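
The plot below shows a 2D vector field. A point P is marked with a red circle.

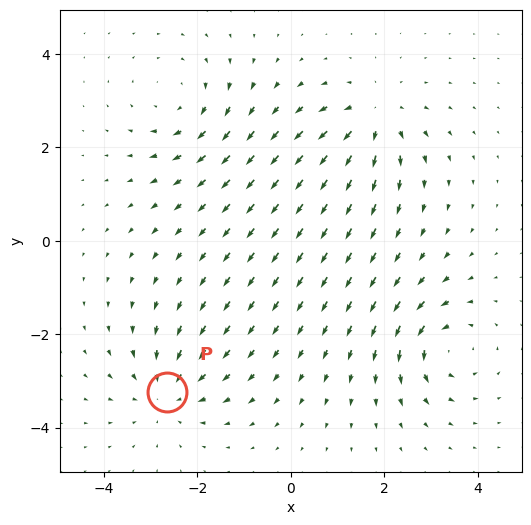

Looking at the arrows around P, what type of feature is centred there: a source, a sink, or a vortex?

sink

At P (-2.7, -3.2) the arrows converge inward. Divergence about -5, curl ≈0 — negative divergence with near-zero curl is a sink.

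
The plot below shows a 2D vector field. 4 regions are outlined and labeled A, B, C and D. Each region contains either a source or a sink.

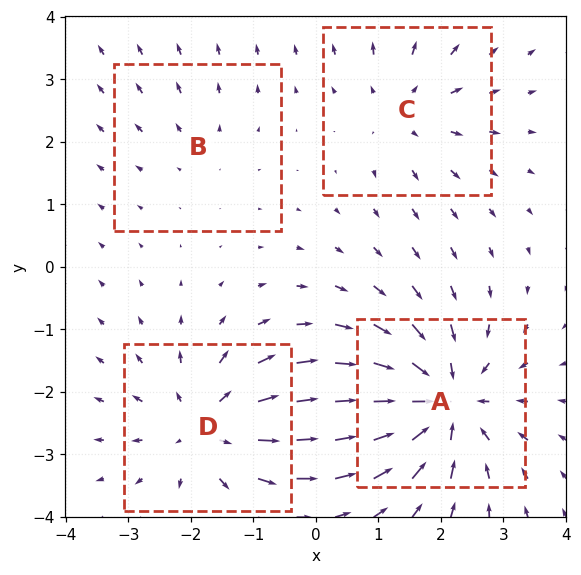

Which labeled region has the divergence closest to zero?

B

Divergence at each region's feature centre — A: about -7, B: about +2, C: about +4, D: about +5. Region B is closest to zero.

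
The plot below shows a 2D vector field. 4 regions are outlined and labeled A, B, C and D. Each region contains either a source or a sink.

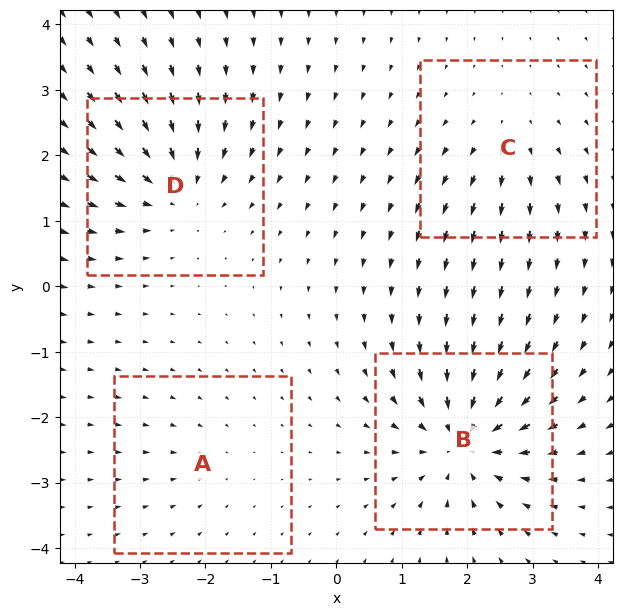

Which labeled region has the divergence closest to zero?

A

Divergence at each region's feature centre — A: about -2, B: about -8, C: about +4, D: about -6. Region A is closest to zero.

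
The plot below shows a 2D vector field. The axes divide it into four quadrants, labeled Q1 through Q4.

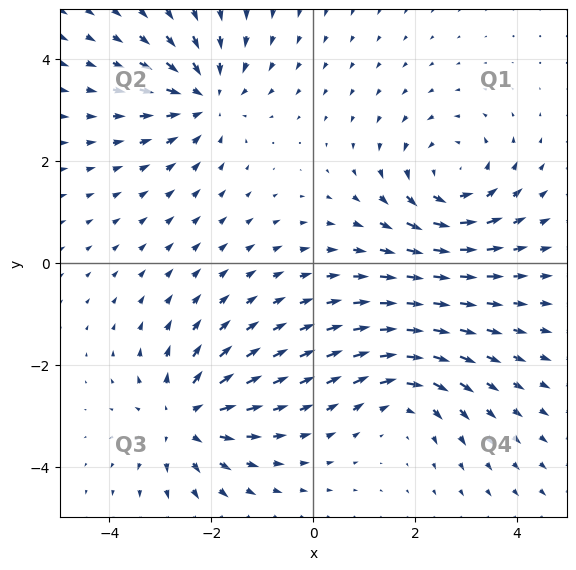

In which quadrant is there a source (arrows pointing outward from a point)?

Q3

The source sits at approximately (-2.5, -3.0), which lies in quadrant Q3. The divergence there is about +5, positive as expected for a source.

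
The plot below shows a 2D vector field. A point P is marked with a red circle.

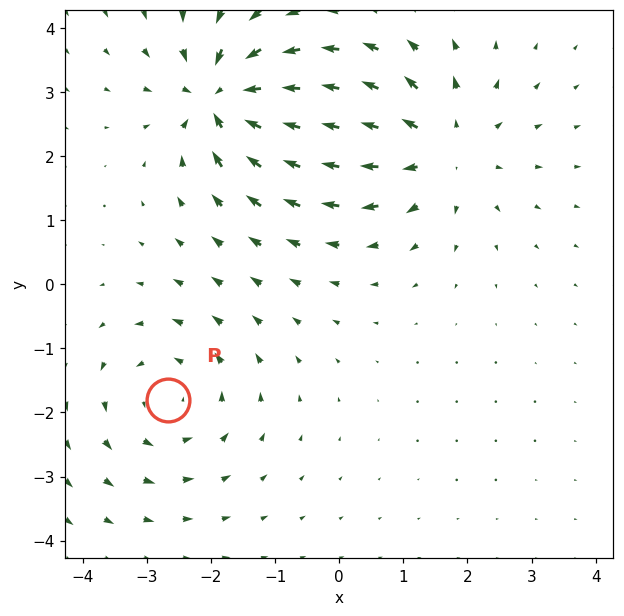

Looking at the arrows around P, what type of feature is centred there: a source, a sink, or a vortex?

vortex

At P (-2.7, -1.8) the arrows circulate counterclockwise. Divergence ≈0, curl about +3 — near-zero divergence with nonzero curl is a vortex.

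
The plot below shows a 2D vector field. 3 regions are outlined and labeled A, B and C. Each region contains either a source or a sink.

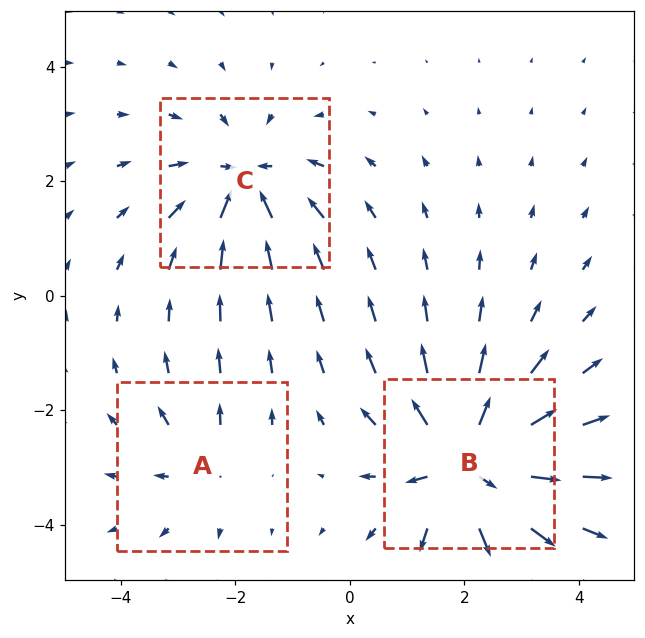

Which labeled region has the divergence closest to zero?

Divergence at each region's feature centre — A: about +2, B: about +5, C: about -4. Region A is closest to zero.

A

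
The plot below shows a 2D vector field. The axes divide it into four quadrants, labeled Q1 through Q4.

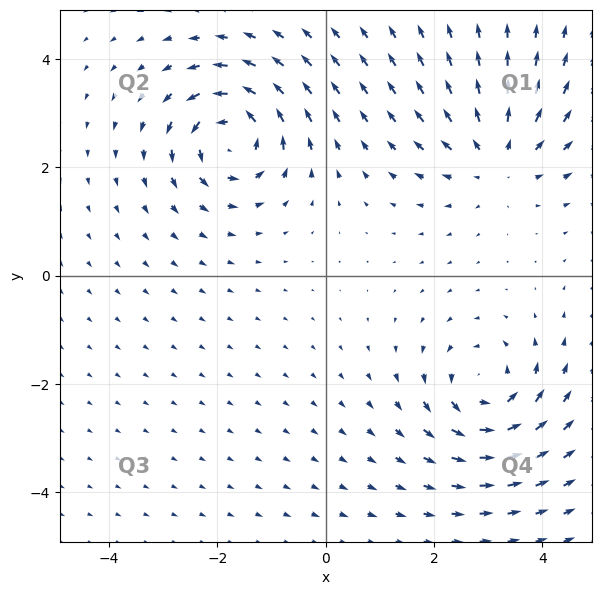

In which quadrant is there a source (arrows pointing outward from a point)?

Q1

The source sits at approximately (3.2, 2.2), which lies in quadrant Q1. The divergence there is about +4, positive as expected for a source.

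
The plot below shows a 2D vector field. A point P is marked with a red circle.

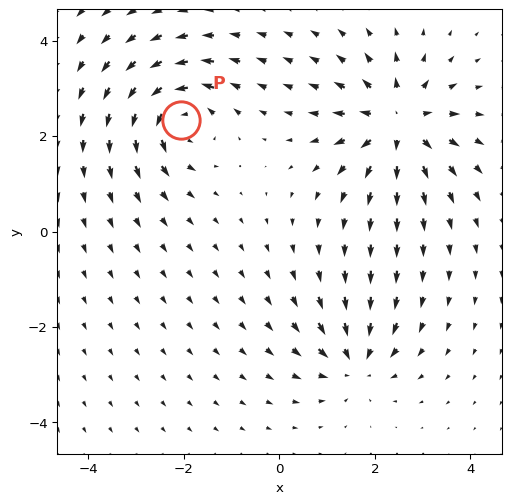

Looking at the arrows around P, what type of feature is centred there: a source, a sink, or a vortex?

vortex

At P (-2.1, 2.3) the arrows circulate counterclockwise. Divergence ≈0, curl about +5 — near-zero divergence with nonzero curl is a vortex.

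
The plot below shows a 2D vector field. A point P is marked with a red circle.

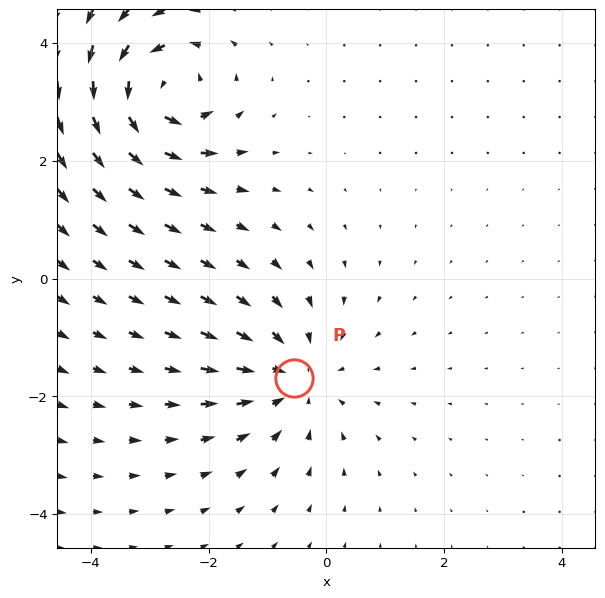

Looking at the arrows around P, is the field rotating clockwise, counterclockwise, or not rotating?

Near P at (-0.5, -1.7) the arrows show no circulation. The curl there is ≈0.

not rotating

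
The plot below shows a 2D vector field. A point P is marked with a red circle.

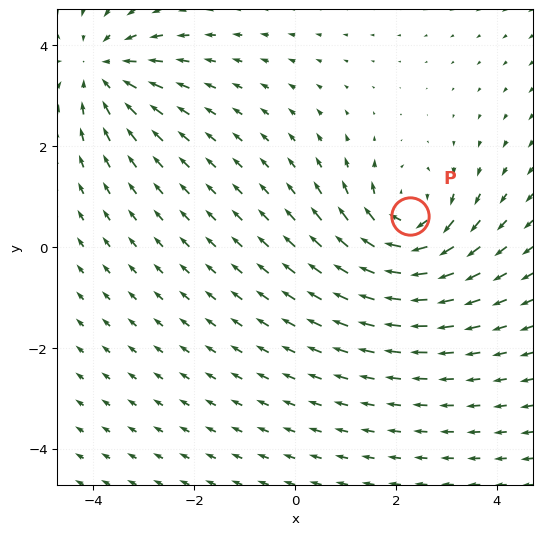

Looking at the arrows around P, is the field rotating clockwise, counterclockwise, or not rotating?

clockwise

Near P at (2.3, 0.6) the arrows circulate clockwise. The curl (z-component) there is about -5; negative curl means clockwise rotation.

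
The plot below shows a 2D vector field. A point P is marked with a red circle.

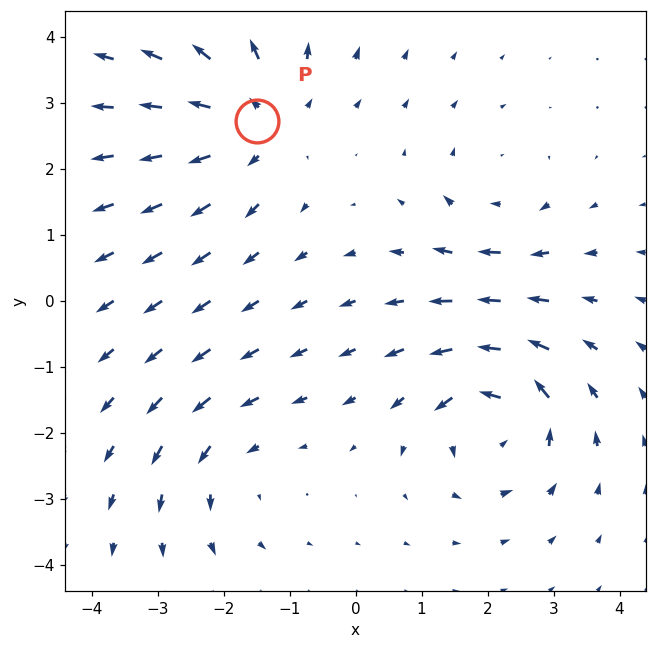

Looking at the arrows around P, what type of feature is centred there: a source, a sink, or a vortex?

source

At P (-1.5, 2.7) the arrows spread outward. Divergence about +4, curl ≈0 — positive divergence with near-zero curl is a source.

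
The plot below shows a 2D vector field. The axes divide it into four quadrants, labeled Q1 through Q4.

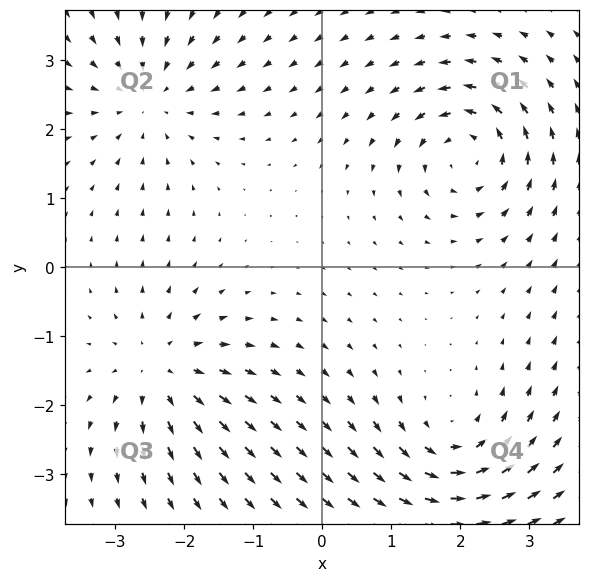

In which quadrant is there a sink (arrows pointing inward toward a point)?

The sink sits at approximately (-2.5, 2.5), which lies in quadrant Q2. The divergence there is about -4, negative as expected for a sink.

Q2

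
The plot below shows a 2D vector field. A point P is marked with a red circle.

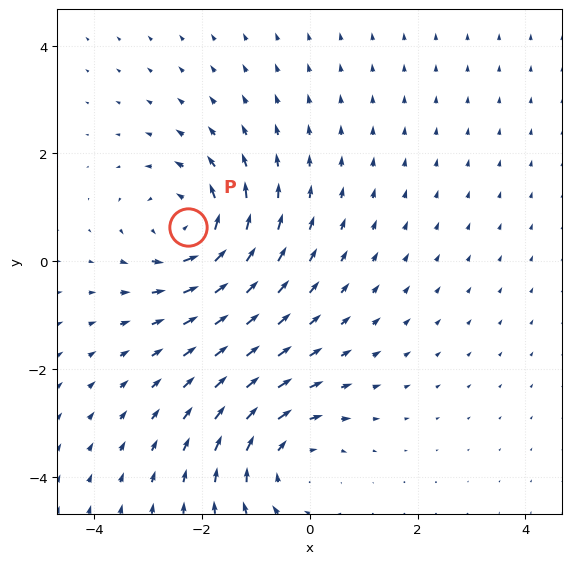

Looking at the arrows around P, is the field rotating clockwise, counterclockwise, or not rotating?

counterclockwise

Near P at (-2.3, 0.6) the arrows circulate counterclockwise. The curl (z-component) there is about +4; positive curl means counterclockwise rotation.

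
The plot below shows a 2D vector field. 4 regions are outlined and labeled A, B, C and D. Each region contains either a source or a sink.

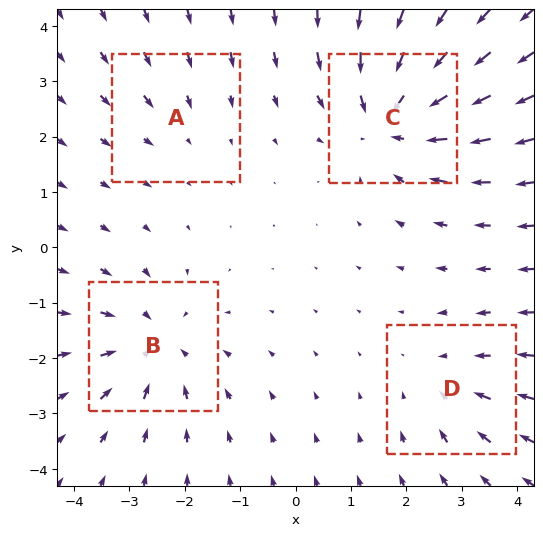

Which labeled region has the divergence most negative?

C

Divergence at each region's feature centre — A: about -2, B: about -4, C: about -6, D: about -3. Region C is most negative.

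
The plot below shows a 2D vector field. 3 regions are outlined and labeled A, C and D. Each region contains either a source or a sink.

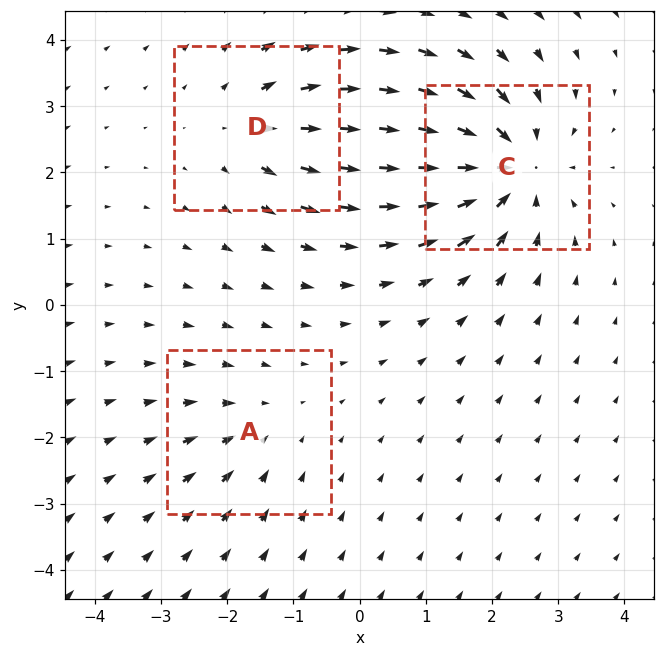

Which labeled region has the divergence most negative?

Divergence at each region's feature centre — A: about -2, C: about -5, D: about +3. Region C is most negative.

C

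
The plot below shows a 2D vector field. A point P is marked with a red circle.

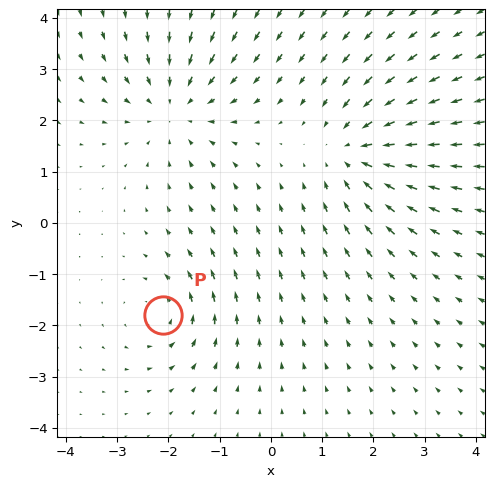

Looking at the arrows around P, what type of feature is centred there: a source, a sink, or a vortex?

vortex

At P (-2.1, -1.8) the arrows circulate counterclockwise. Divergence ≈0, curl about +4 — near-zero divergence with nonzero curl is a vortex.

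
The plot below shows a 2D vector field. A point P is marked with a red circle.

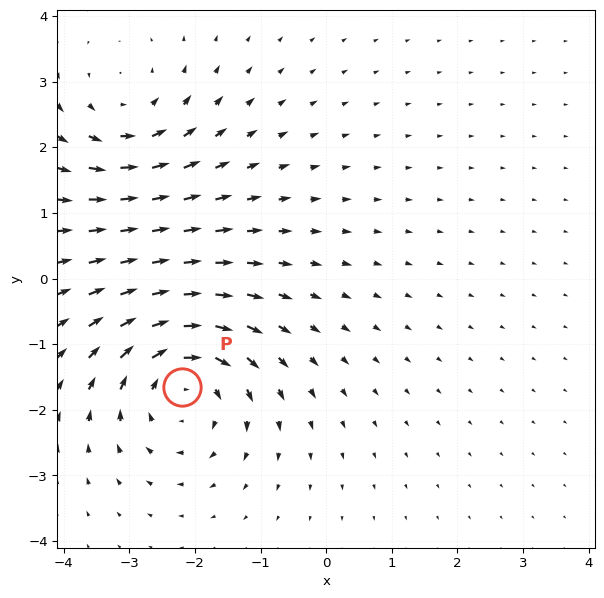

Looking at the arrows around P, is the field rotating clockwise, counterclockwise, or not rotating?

Near P at (-2.2, -1.7) the arrows circulate clockwise. The curl (z-component) there is about -5; negative curl means clockwise rotation.

clockwise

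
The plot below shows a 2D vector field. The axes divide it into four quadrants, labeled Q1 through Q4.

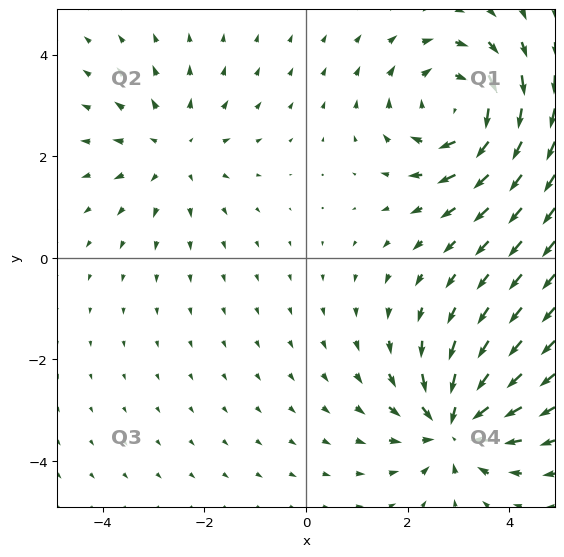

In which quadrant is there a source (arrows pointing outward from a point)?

Q2

The source sits at approximately (-2.6, 2.1), which lies in quadrant Q2. The divergence there is about +2, positive as expected for a source.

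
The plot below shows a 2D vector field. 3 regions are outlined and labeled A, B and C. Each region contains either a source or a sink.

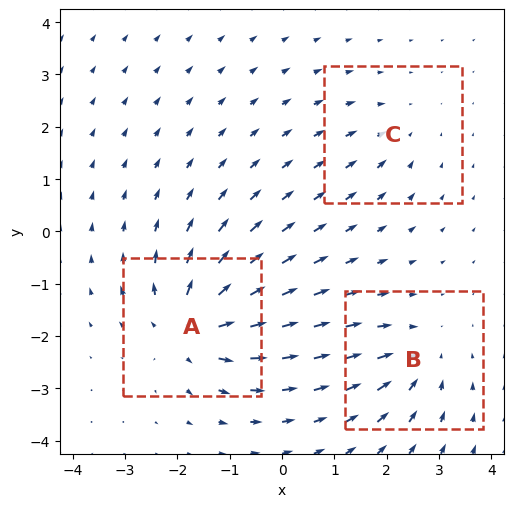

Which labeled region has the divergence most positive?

Divergence at each region's feature centre — A: about +5, B: about -3, C: about -2. Region A is most positive.

A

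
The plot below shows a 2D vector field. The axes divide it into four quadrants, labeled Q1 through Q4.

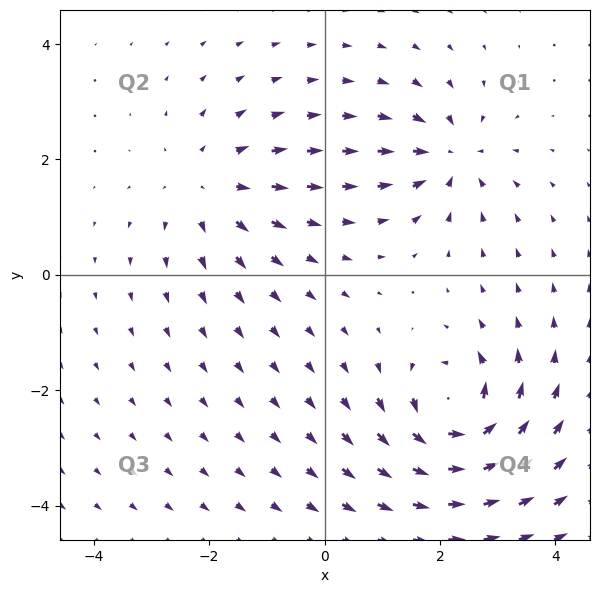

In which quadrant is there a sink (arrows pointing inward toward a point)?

The sink sits at approximately (2.2, 2.0), which lies in quadrant Q1. The divergence there is about -4, negative as expected for a sink.

Q1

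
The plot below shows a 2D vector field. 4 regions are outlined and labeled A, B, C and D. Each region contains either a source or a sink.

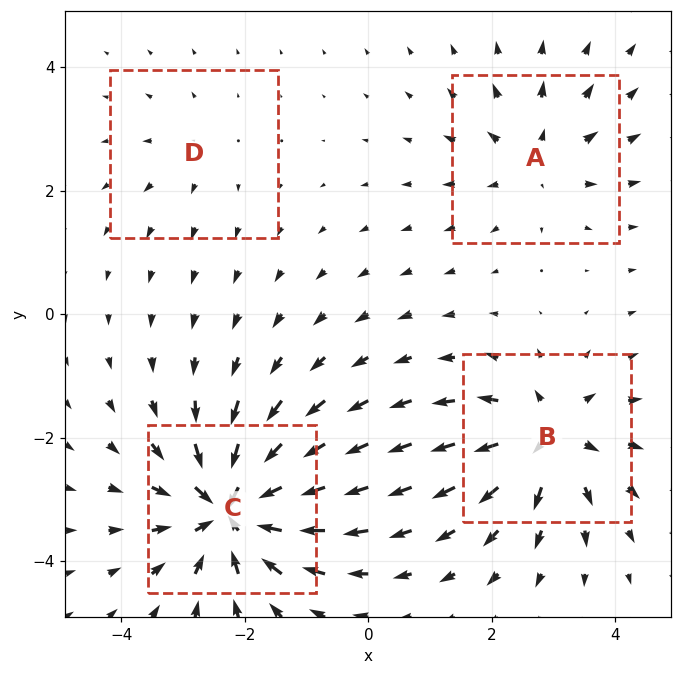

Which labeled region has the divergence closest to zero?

Divergence at each region's feature centre — A: about +4, B: about +6, C: about -9, D: about +2. Region D is closest to zero.

D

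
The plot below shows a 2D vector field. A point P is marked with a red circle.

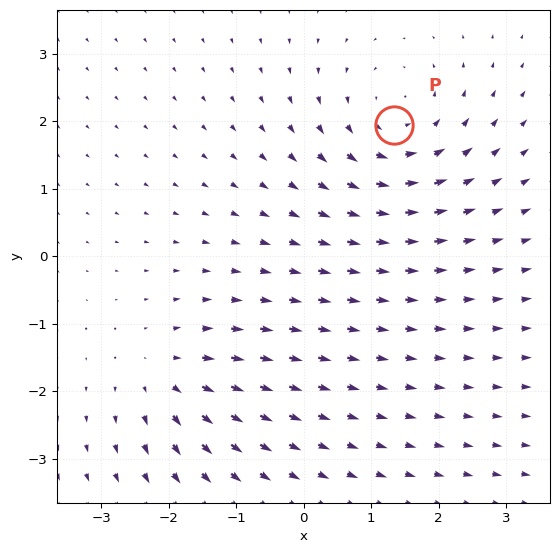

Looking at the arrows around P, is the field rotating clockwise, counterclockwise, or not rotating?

counterclockwise

Near P at (1.3, 1.9) the arrows circulate counterclockwise. The curl (z-component) there is about +4; positive curl means counterclockwise rotation.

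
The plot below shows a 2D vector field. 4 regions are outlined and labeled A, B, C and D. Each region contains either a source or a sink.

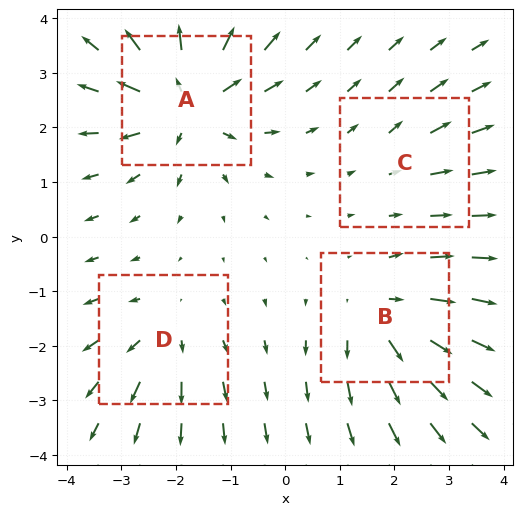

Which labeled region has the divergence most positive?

Divergence at each region's feature centre — A: about +7, B: about +5, C: about +2, D: about +3. Region A is most positive.

A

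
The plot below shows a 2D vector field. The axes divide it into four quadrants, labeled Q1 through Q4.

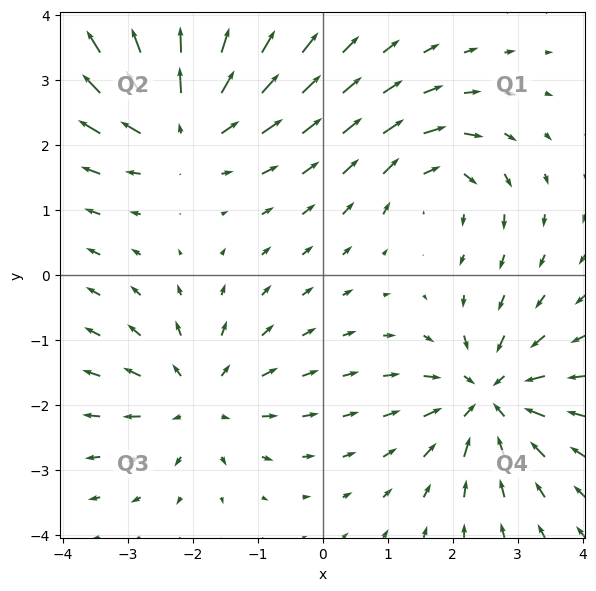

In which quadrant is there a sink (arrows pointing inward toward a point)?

Q4

The sink sits at approximately (2.5, -1.9), which lies in quadrant Q4. The divergence there is about -5, negative as expected for a sink.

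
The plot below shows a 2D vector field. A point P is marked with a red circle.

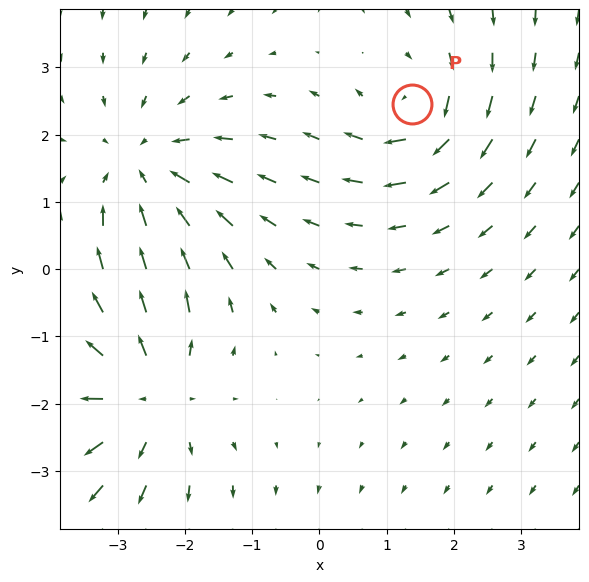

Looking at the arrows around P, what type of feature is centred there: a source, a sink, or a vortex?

vortex

At P (1.4, 2.4) the arrows circulate clockwise. Divergence ≈0, curl about -4 — near-zero divergence with nonzero curl is a vortex.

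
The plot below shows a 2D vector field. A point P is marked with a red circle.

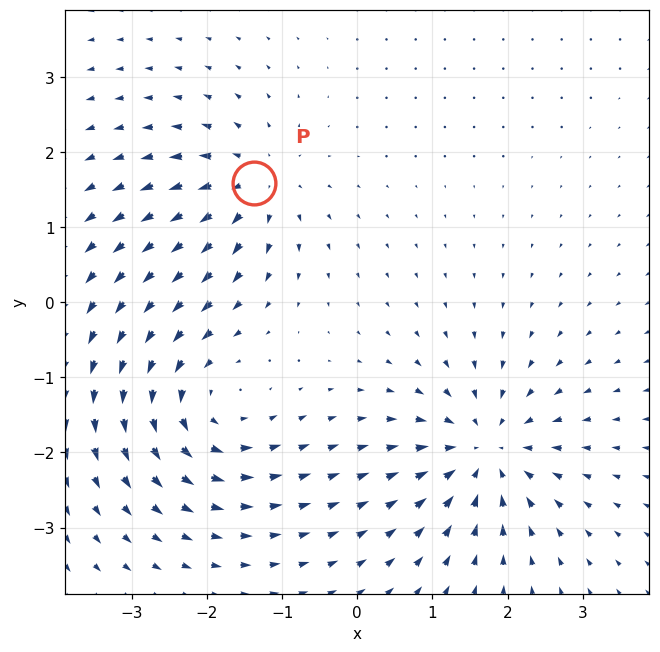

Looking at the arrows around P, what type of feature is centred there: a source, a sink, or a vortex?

source

At P (-1.4, 1.6) the arrows spread outward. Divergence about +5, curl ≈0 — positive divergence with near-zero curl is a source.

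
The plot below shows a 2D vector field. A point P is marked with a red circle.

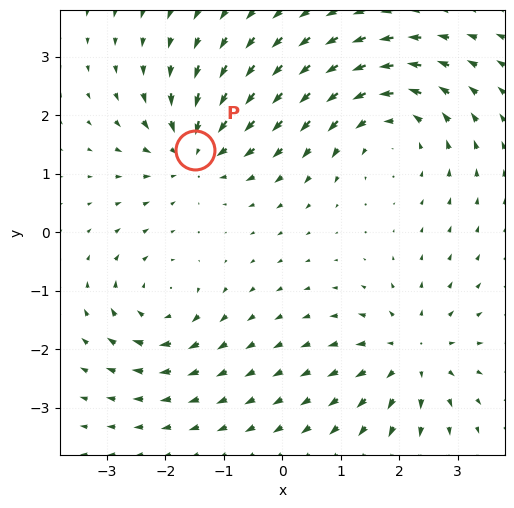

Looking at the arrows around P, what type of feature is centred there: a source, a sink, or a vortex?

sink

At P (-1.5, 1.4) the arrows converge inward. Divergence about -5, curl ≈0 — negative divergence with near-zero curl is a sink.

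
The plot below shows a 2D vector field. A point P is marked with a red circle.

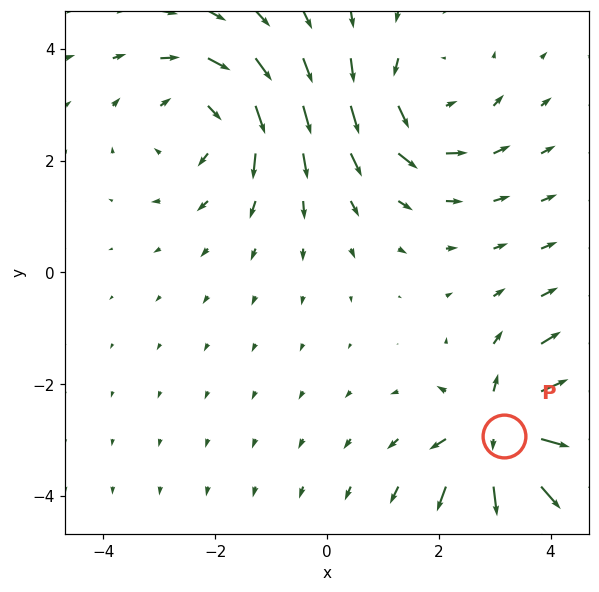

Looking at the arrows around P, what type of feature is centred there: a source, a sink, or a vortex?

At P (3.2, -2.9) the arrows spread outward. Divergence about +6, curl ≈0 — positive divergence with near-zero curl is a source.

source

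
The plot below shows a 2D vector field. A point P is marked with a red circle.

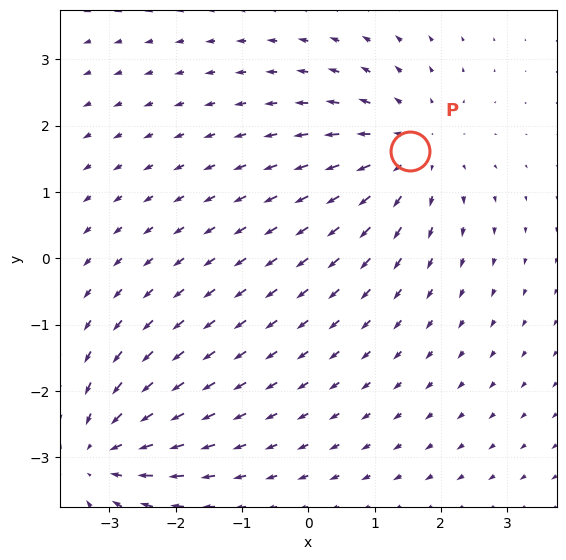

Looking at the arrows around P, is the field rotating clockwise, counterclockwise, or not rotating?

Near P at (1.5, 1.6) the arrows show no circulation. The curl there is ≈0.

not rotating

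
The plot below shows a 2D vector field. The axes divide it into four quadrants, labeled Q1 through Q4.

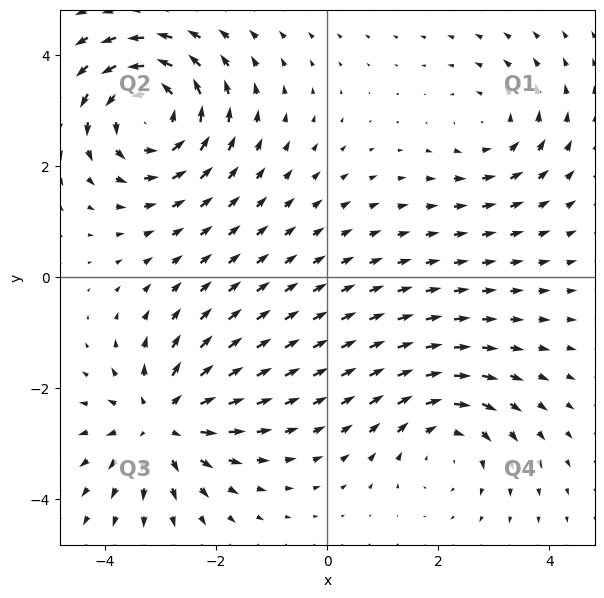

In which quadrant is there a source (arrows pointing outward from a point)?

The source sits at approximately (-3.0, -2.6), which lies in quadrant Q3. The divergence there is about +4, positive as expected for a source.

Q3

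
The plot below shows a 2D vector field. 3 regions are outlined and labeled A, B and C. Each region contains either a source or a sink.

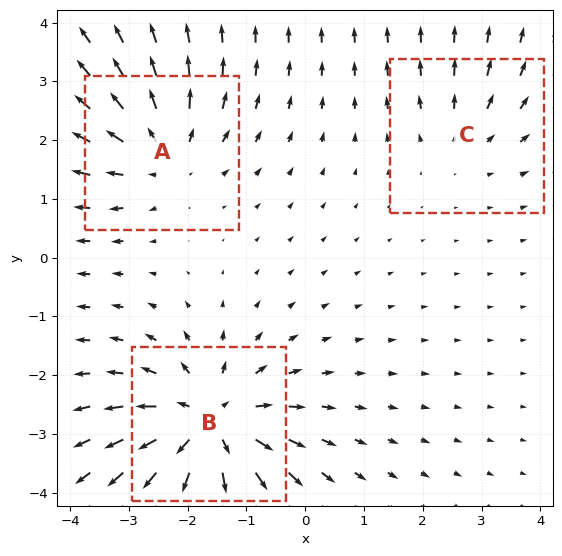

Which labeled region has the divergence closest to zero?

C

Divergence at each region's feature centre — A: about +4, B: about +5, C: about +2. Region C is closest to zero.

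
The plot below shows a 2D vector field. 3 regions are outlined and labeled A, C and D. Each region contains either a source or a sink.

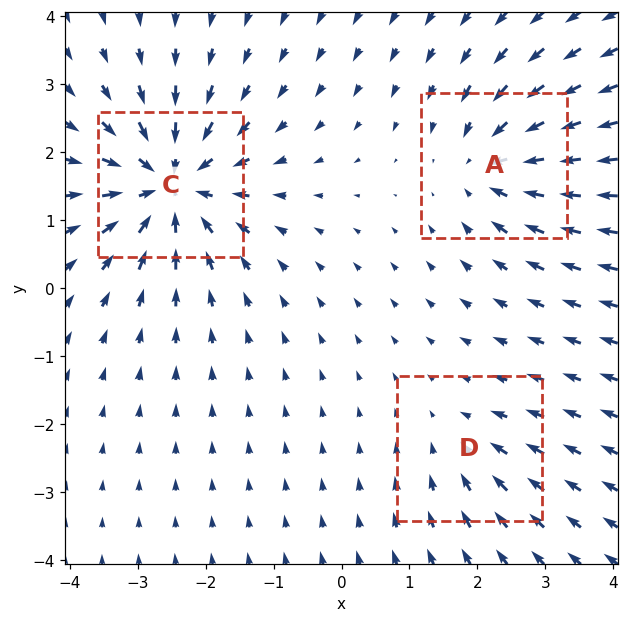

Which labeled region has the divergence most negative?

C

Divergence at each region's feature centre — A: about -4, C: about -6, D: about -2. Region C is most negative.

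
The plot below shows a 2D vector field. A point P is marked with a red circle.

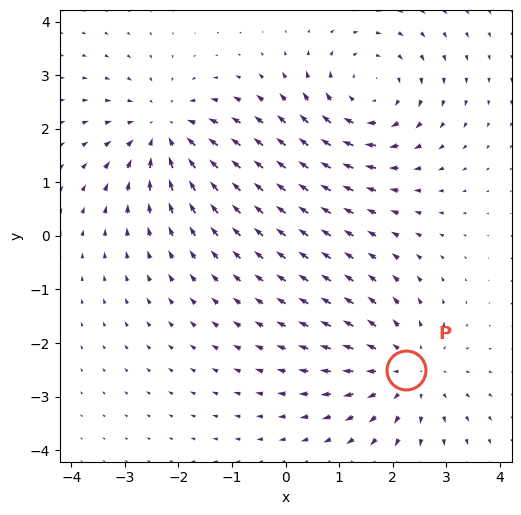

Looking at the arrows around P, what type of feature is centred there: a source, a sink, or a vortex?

source

At P (2.3, -2.5) the arrows spread outward. Divergence about +3, curl ≈0 — positive divergence with near-zero curl is a source.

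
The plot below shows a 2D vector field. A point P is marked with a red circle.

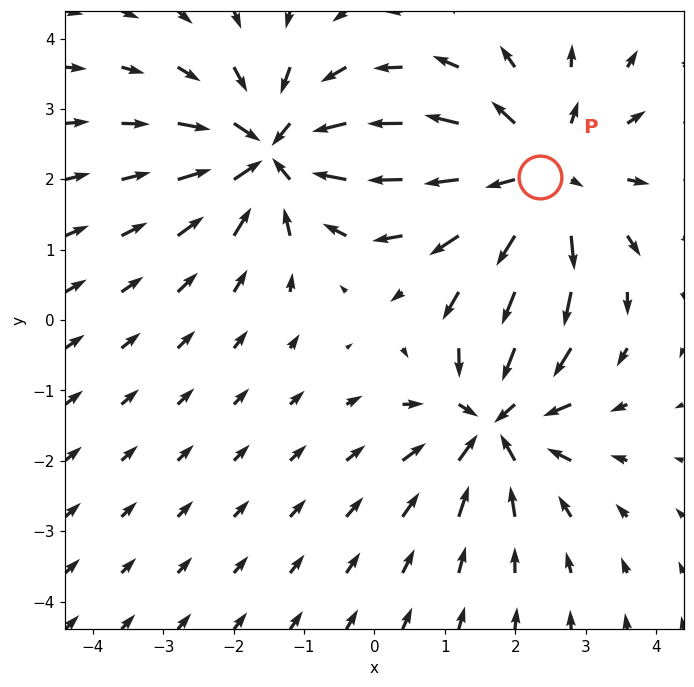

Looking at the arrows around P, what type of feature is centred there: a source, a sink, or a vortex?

source

At P (2.3, 2.0) the arrows spread outward. Divergence about +3, curl ≈0 — positive divergence with near-zero curl is a source.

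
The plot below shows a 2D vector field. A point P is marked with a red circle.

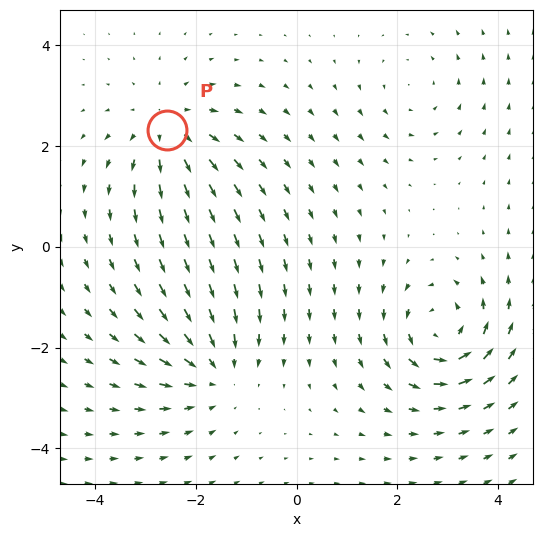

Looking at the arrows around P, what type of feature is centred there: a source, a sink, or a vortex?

source

At P (-2.6, 2.3) the arrows spread outward. Divergence about +4, curl ≈0 — positive divergence with near-zero curl is a source.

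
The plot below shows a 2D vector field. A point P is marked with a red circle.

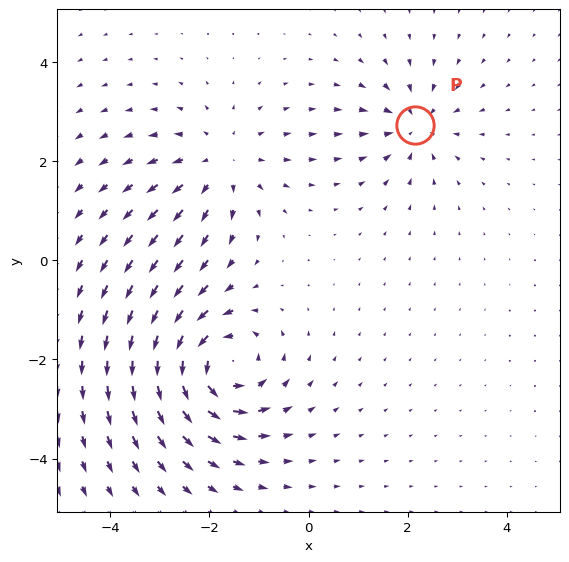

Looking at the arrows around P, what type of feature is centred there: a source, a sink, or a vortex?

At P (2.1, 2.7) the arrows converge inward. Divergence about -4, curl ≈0 — negative divergence with near-zero curl is a sink.

sink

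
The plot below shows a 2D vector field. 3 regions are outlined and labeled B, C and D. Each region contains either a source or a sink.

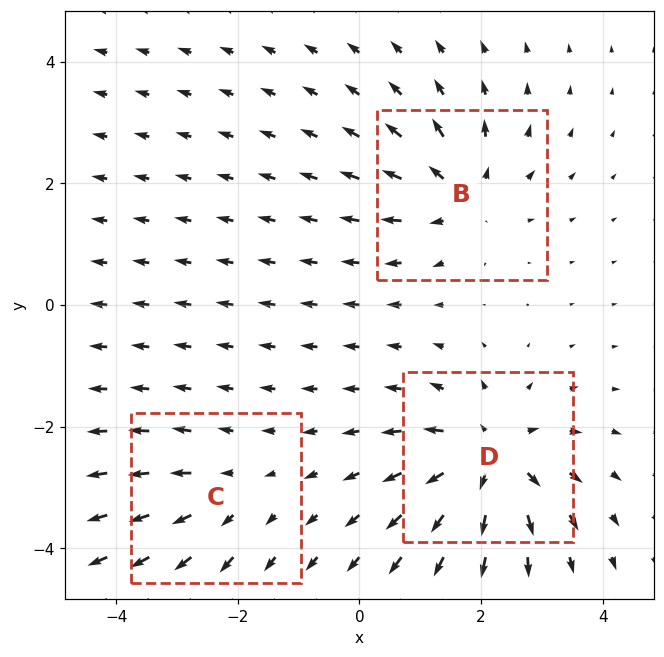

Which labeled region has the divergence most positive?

D

Divergence at each region's feature centre — B: about +4, C: about +2, D: about +6. Region D is most positive.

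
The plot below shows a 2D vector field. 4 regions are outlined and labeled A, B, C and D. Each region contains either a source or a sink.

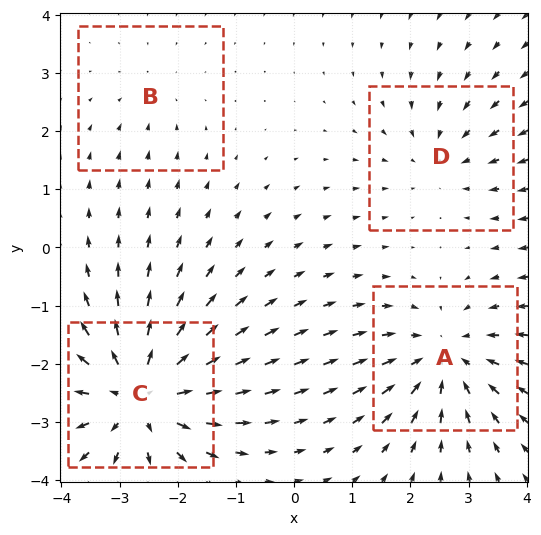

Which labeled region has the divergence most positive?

C

Divergence at each region's feature centre — A: about -4, B: about -2, C: about +6, D: about -3. Region C is most positive.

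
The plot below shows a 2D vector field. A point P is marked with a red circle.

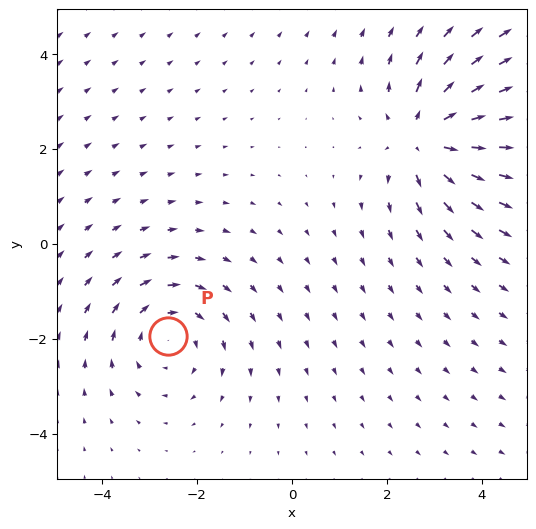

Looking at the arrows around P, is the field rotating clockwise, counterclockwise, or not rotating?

clockwise

Near P at (-2.6, -1.9) the arrows circulate clockwise. The curl (z-component) there is about -3; negative curl means clockwise rotation.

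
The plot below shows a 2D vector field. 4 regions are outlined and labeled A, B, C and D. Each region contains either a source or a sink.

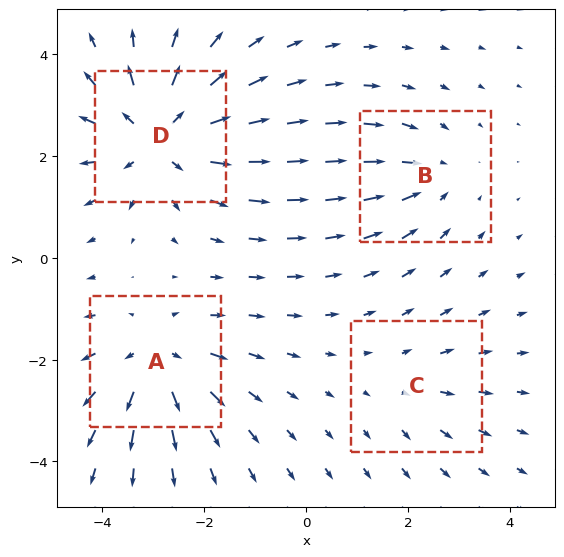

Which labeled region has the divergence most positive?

D

Divergence at each region's feature centre — A: about +4, B: about -3, C: about +2, D: about +6. Region D is most positive.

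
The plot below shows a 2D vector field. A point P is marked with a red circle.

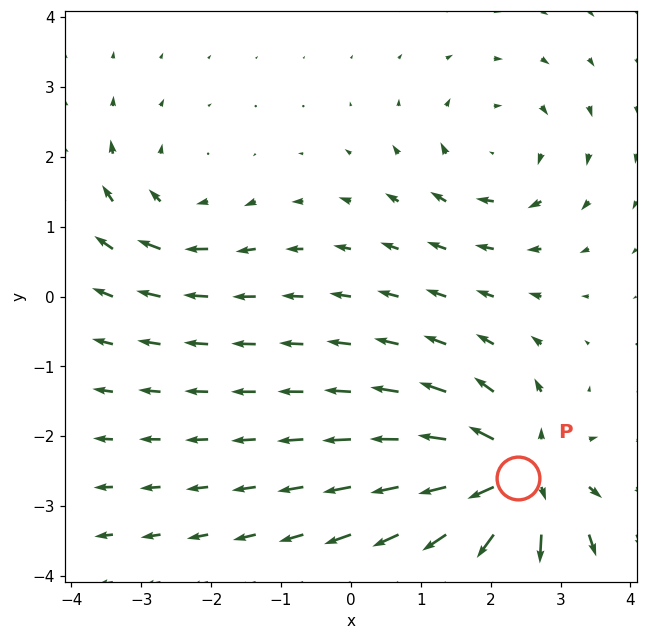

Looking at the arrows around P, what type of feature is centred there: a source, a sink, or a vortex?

At P (2.4, -2.6) the arrows spread outward. Divergence about +6, curl ≈0 — positive divergence with near-zero curl is a source.

source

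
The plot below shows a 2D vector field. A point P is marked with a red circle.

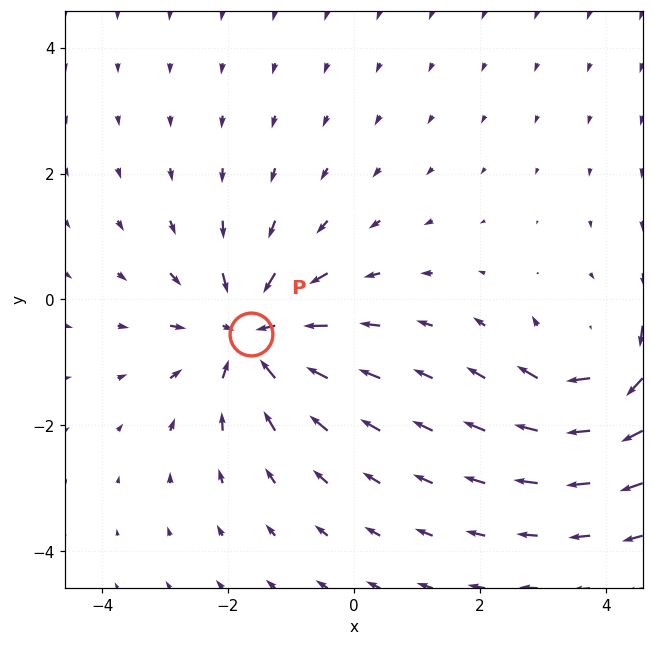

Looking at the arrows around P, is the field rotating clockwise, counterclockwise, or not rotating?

Near P at (-1.6, -0.6) the arrows show no circulation. The curl there is ≈0.

not rotating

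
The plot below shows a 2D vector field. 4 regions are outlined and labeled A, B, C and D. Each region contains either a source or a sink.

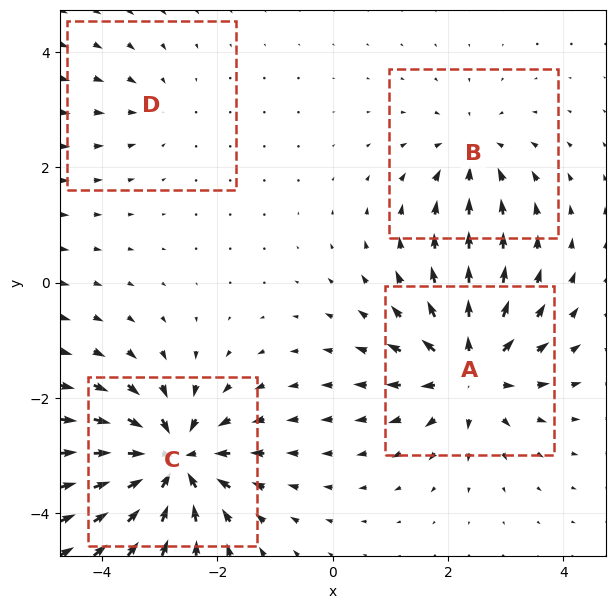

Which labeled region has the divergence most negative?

C

Divergence at each region's feature centre — A: about +6, B: about -4, C: about -8, D: about -2. Region C is most negative.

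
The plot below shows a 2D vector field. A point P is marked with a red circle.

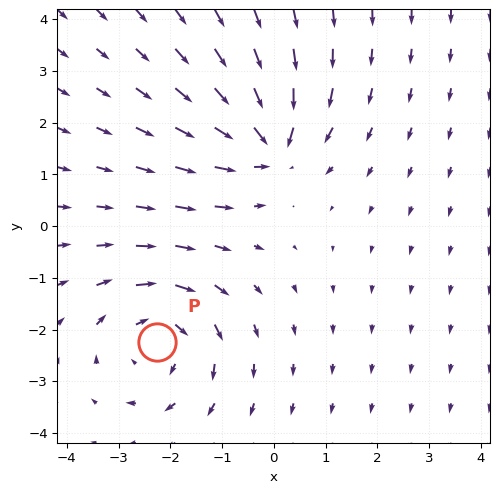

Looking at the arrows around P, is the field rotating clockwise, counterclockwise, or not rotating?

Near P at (-2.3, -2.2) the arrows circulate clockwise. The curl (z-component) there is about -3; negative curl means clockwise rotation.

clockwise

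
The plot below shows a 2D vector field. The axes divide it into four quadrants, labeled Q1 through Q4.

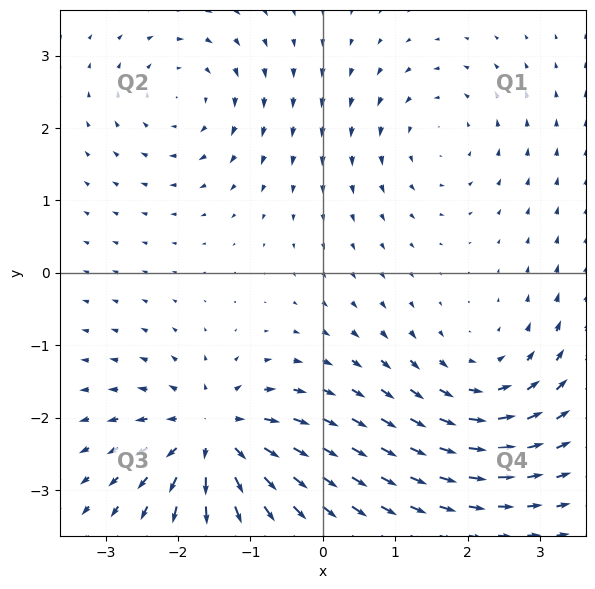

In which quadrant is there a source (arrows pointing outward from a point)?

The source sits at approximately (-1.5, -2.3), which lies in quadrant Q3. The divergence there is about +7, positive as expected for a source.

Q3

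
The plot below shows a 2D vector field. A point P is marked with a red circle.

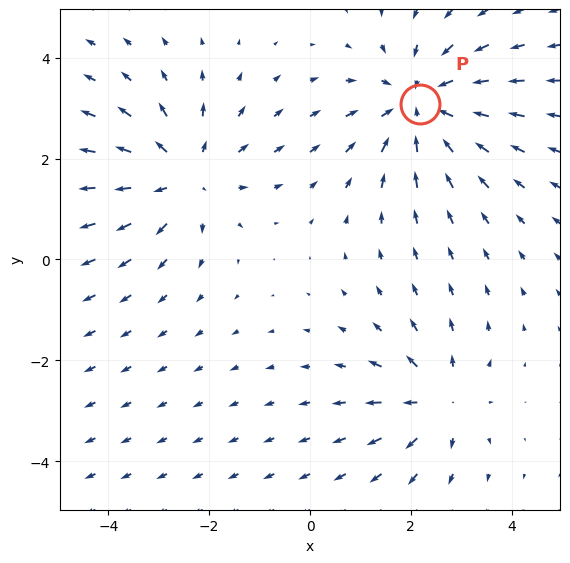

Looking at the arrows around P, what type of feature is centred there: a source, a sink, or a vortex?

sink

At P (2.2, 3.1) the arrows converge inward. Divergence about -4, curl ≈0 — negative divergence with near-zero curl is a sink.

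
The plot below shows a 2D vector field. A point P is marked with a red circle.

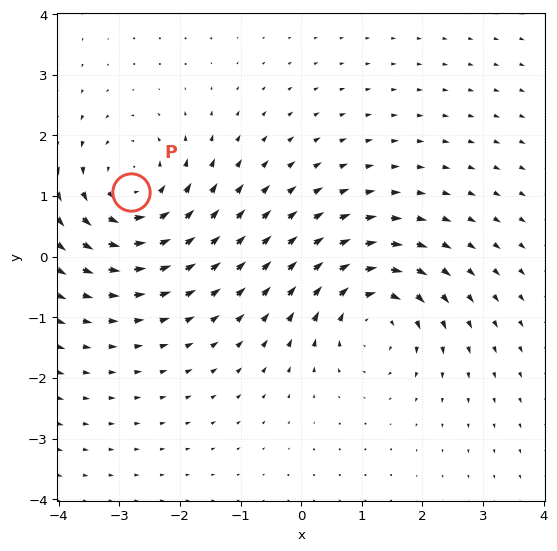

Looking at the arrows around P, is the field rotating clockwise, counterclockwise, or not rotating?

Near P at (-2.8, 1.1) the arrows circulate counterclockwise. The curl (z-component) there is about +4; positive curl means counterclockwise rotation.

counterclockwise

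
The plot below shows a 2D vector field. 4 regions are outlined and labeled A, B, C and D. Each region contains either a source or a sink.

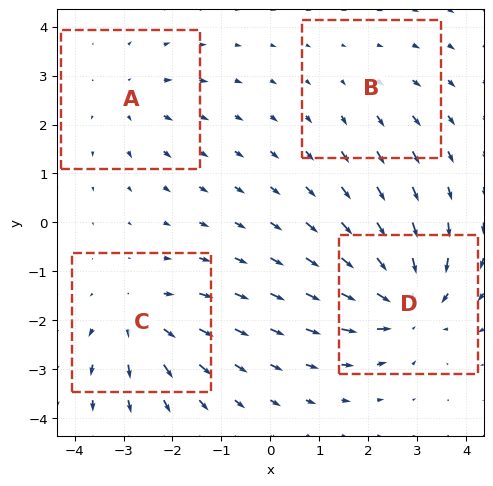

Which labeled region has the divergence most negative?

D

Divergence at each region's feature centre — A: about +3, B: about +2, C: about +5, D: about -7. Region D is most negative.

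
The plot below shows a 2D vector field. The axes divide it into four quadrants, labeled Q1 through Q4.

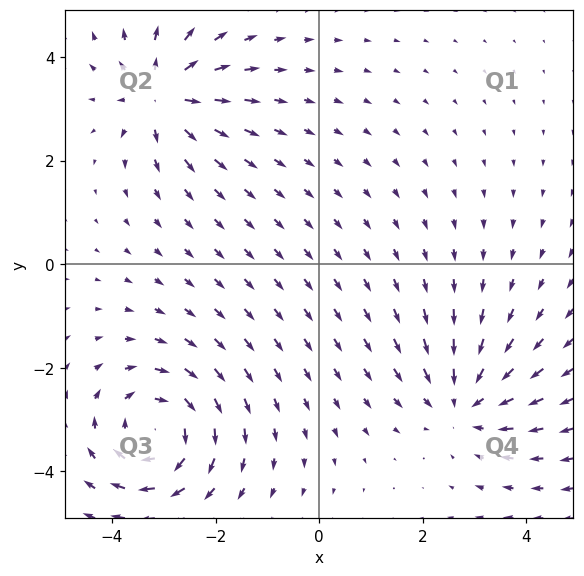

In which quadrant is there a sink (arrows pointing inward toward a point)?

The sink sits at approximately (2.8, -2.7), which lies in quadrant Q4. The divergence there is about -4, negative as expected for a sink.

Q4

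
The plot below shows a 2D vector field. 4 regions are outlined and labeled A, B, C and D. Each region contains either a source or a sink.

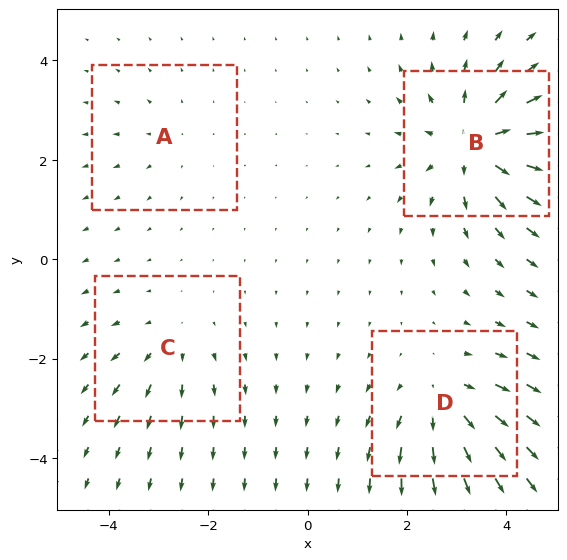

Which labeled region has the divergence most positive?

Divergence at each region's feature centre — A: about +2, B: about +7, C: about +3, D: about +5. Region B is most positive.

B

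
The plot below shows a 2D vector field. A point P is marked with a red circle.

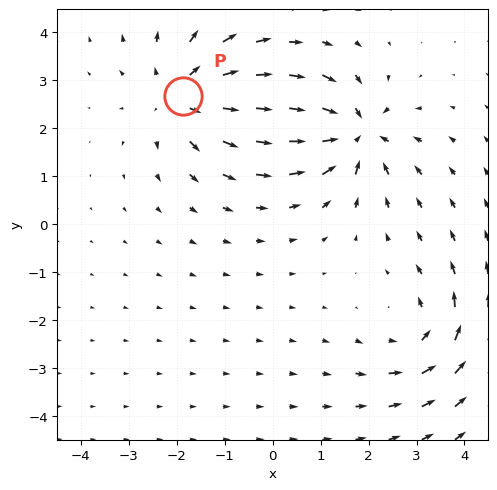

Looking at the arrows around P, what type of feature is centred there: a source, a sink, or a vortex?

At P (-1.9, 2.7) the arrows spread outward. Divergence about +4, curl ≈0 — positive divergence with near-zero curl is a source.

source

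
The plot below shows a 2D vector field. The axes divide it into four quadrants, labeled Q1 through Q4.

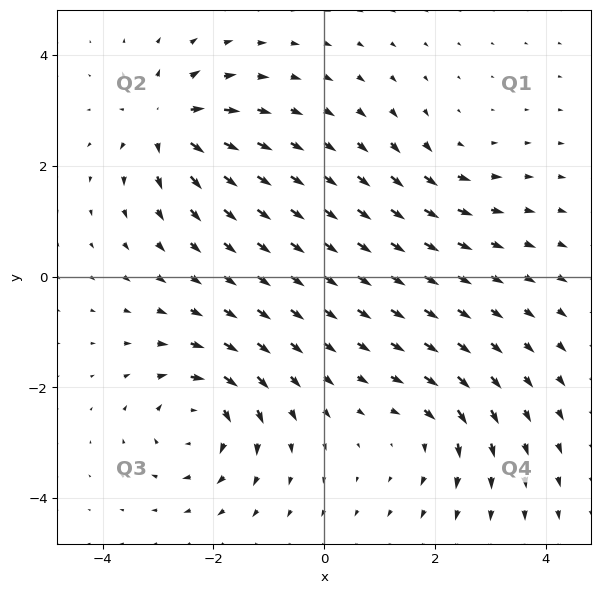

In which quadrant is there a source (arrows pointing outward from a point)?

The source sits at approximately (-2.8, 2.8), which lies in quadrant Q2. The divergence there is about +6, positive as expected for a source.

Q2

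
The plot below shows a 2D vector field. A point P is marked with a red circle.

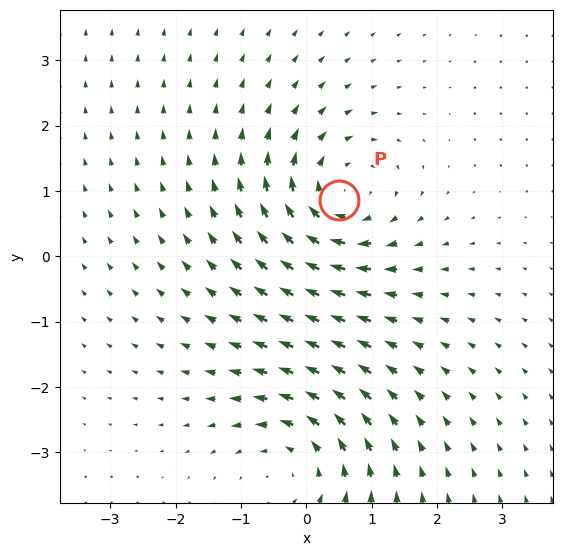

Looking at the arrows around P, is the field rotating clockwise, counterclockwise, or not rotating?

Near P at (0.5, 0.9) the arrows circulate clockwise. The curl (z-component) there is about -4; negative curl means clockwise rotation.

clockwise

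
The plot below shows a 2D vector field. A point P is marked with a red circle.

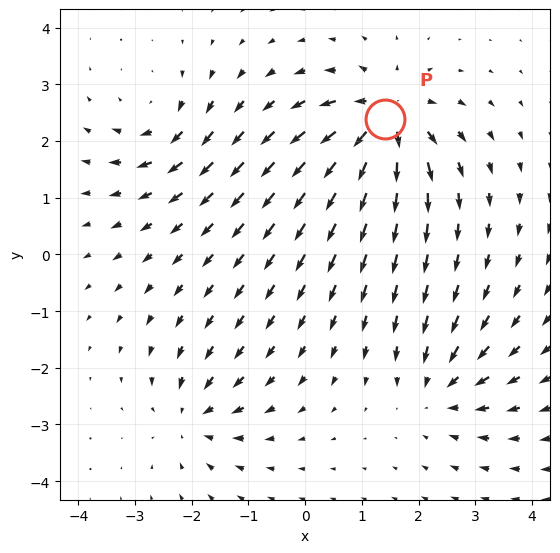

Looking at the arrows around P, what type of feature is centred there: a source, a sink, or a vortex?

At P (1.4, 2.4) the arrows spread outward. Divergence about +6, curl ≈0 — positive divergence with near-zero curl is a source.

source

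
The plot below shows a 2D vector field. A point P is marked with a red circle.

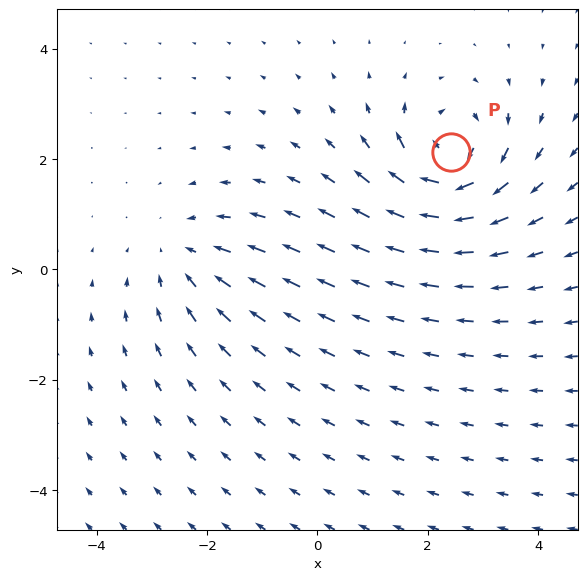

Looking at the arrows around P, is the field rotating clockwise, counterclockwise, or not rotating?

Near P at (2.4, 2.1) the arrows circulate clockwise. The curl (z-component) there is about -7; negative curl means clockwise rotation.

clockwise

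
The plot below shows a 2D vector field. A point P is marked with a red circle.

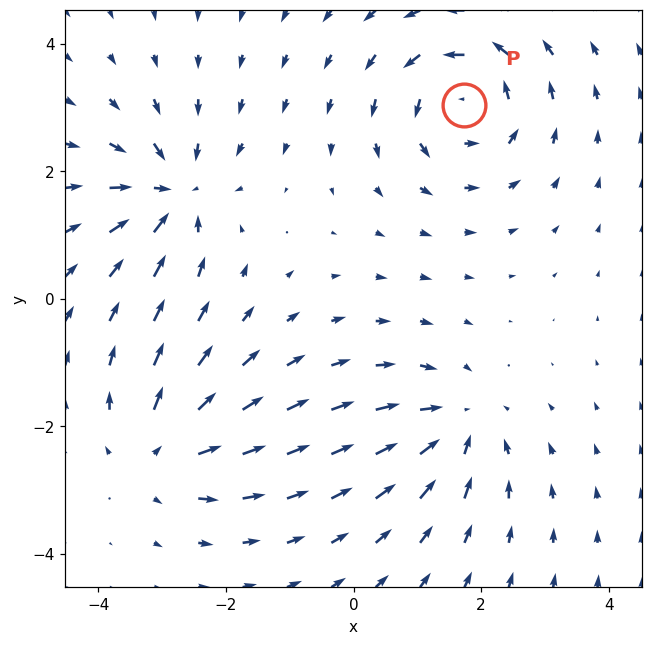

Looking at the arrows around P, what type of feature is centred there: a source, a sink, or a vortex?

At P (1.7, 3.0) the arrows circulate counterclockwise. Divergence ≈0, curl about +5 — near-zero divergence with nonzero curl is a vortex.

vortex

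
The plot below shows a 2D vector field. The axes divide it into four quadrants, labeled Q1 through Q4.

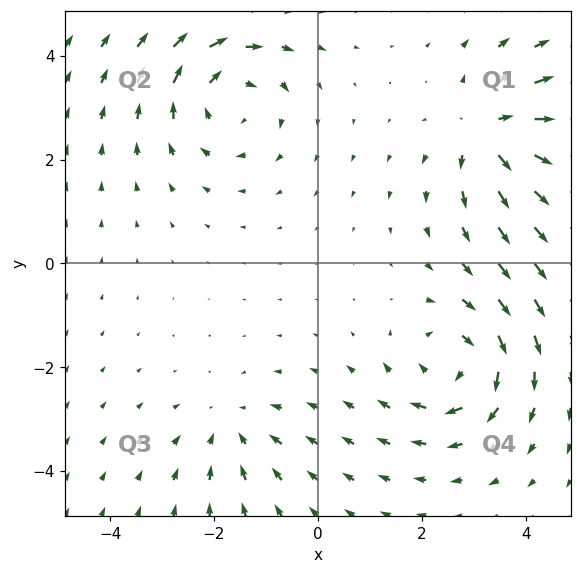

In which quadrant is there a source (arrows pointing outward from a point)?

Q1

The source sits at approximately (3.3, 2.5), which lies in quadrant Q1. The divergence there is about +5, positive as expected for a source.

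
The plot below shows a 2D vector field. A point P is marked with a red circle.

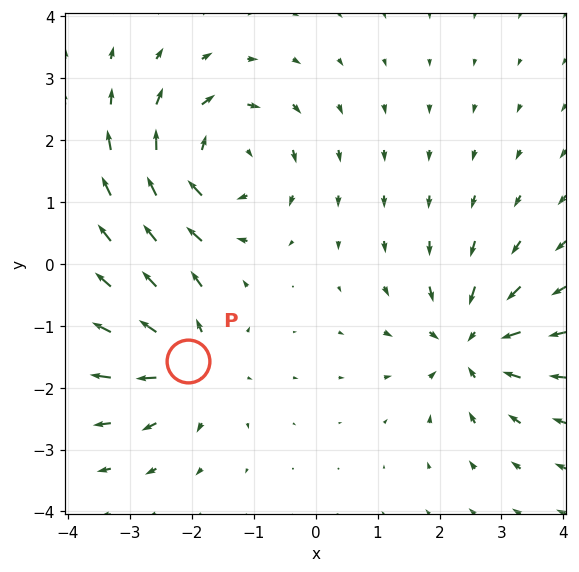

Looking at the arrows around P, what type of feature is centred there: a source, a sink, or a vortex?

source

At P (-2.1, -1.6) the arrows spread outward. Divergence about +4, curl ≈0 — positive divergence with near-zero curl is a source.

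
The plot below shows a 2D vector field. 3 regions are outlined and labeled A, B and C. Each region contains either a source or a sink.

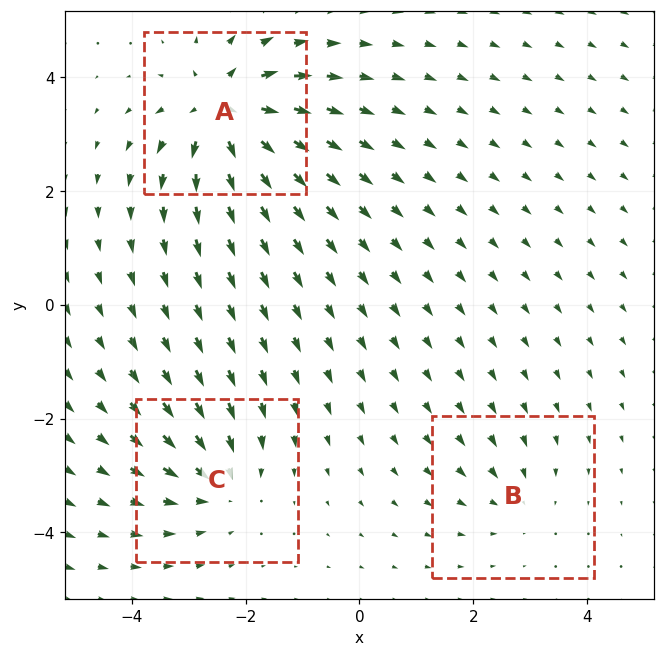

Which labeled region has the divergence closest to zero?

Divergence at each region's feature centre — A: about +6, B: about -2, C: about -4. Region B is closest to zero.

B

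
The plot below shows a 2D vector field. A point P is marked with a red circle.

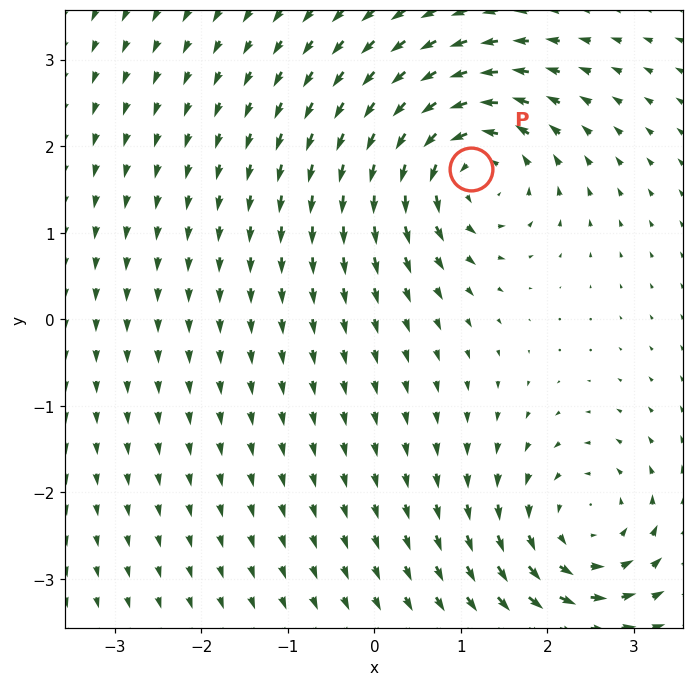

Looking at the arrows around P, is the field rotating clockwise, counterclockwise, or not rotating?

counterclockwise

Near P at (1.1, 1.7) the arrows circulate counterclockwise. The curl (z-component) there is about +5; positive curl means counterclockwise rotation.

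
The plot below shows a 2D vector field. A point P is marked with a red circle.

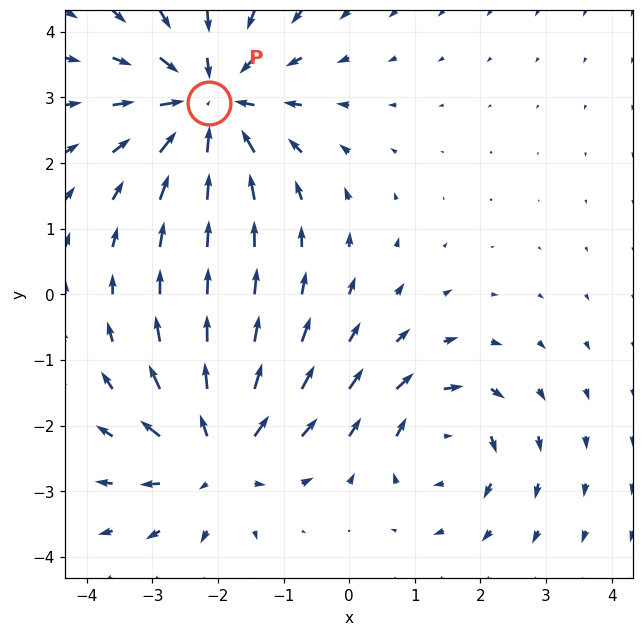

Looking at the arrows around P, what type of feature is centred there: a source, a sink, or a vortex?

At P (-2.1, 2.9) the arrows converge inward. Divergence about -5, curl ≈0 — negative divergence with near-zero curl is a sink.

sink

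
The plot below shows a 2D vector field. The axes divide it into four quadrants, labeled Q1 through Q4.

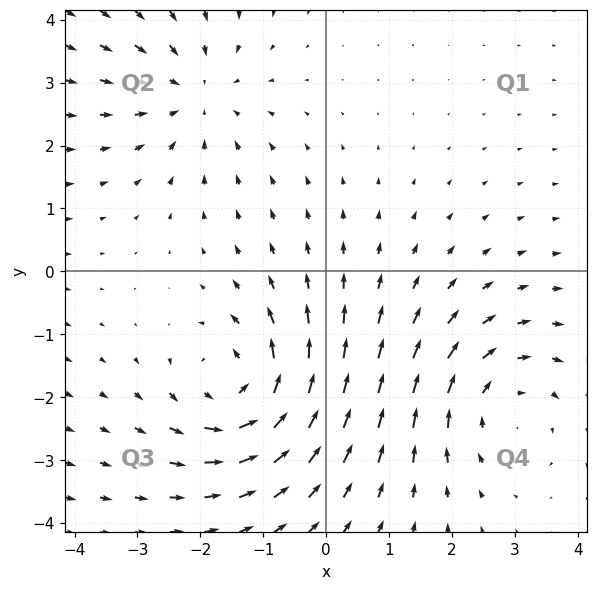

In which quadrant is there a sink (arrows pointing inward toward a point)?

The sink sits at approximately (-2.1, 2.8), which lies in quadrant Q2. The divergence there is about -3, negative as expected for a sink.

Q2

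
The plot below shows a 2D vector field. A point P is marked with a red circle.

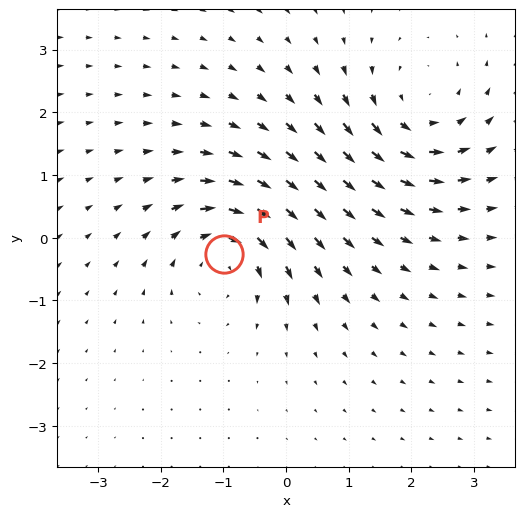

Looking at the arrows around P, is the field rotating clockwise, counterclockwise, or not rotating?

clockwise

Near P at (-1.0, -0.3) the arrows circulate clockwise. The curl (z-component) there is about -4; negative curl means clockwise rotation.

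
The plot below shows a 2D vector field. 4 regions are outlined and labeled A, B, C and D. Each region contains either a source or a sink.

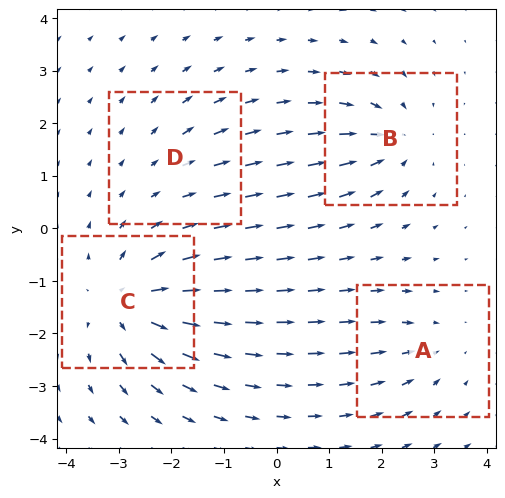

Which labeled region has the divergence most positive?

C

Divergence at each region's feature centre — A: about -3, B: about -5, C: about +7, D: about +2. Region C is most positive.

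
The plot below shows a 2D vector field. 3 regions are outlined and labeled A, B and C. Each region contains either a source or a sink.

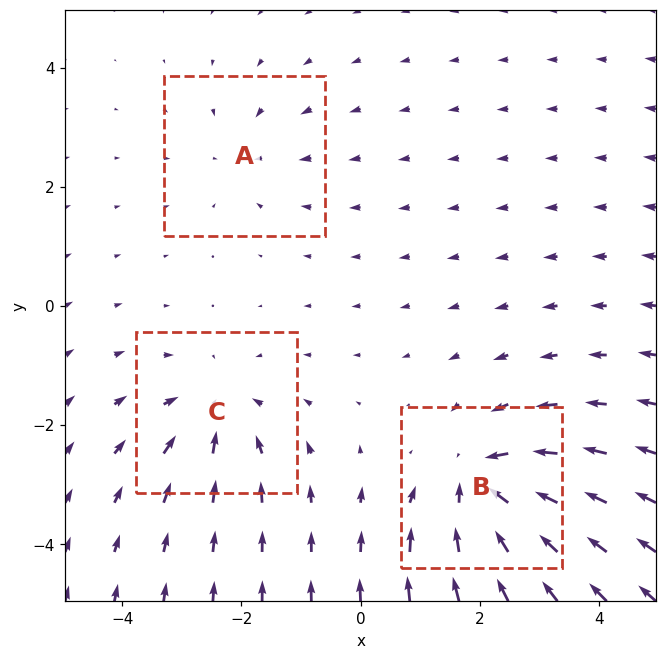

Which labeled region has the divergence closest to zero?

A

Divergence at each region's feature centre — A: about -2, B: about -5, C: about -3. Region A is closest to zero.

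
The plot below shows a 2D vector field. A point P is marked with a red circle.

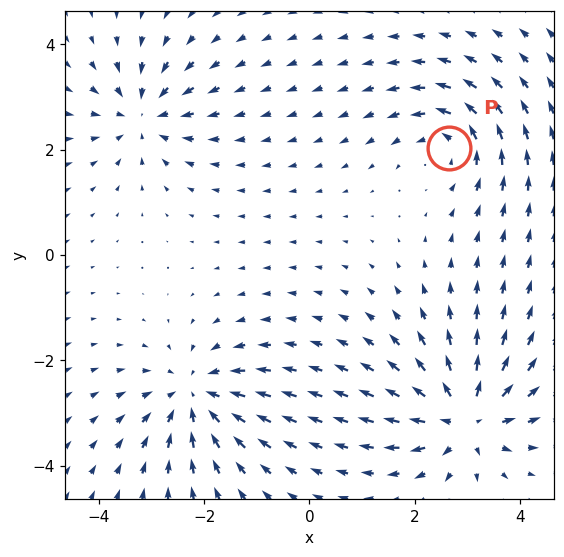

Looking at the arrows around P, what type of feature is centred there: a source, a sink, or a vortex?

vortex

At P (2.6, 2.0) the arrows circulate counterclockwise. Divergence ≈0, curl about +4 — near-zero divergence with nonzero curl is a vortex.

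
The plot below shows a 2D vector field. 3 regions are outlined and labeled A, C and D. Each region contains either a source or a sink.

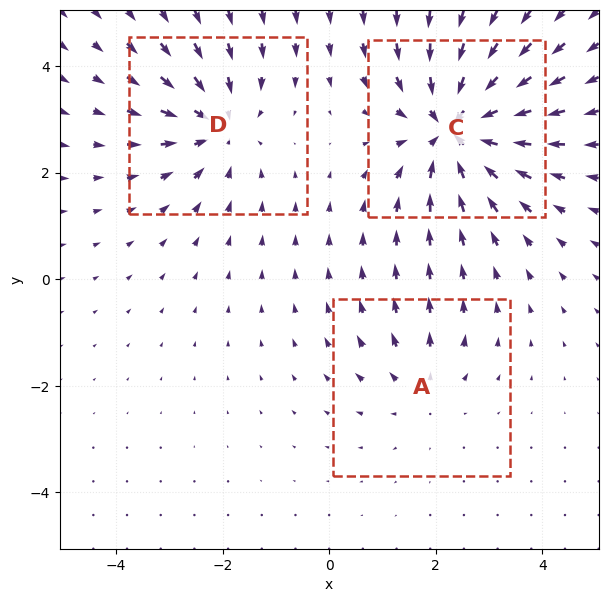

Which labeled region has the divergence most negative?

C

Divergence at each region's feature centre — A: about +2, C: about -5, D: about -3. Region C is most negative.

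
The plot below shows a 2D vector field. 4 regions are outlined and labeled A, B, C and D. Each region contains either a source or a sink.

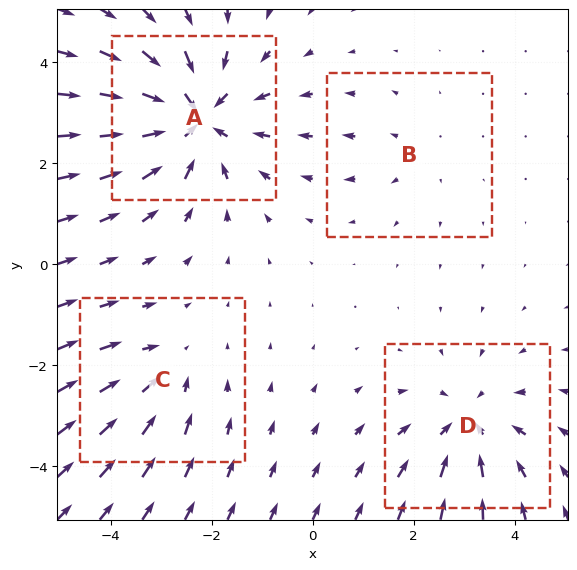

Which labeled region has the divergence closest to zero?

Divergence at each region's feature centre — A: about -6, B: about +2, C: about -3, D: about -4. Region B is closest to zero.

B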